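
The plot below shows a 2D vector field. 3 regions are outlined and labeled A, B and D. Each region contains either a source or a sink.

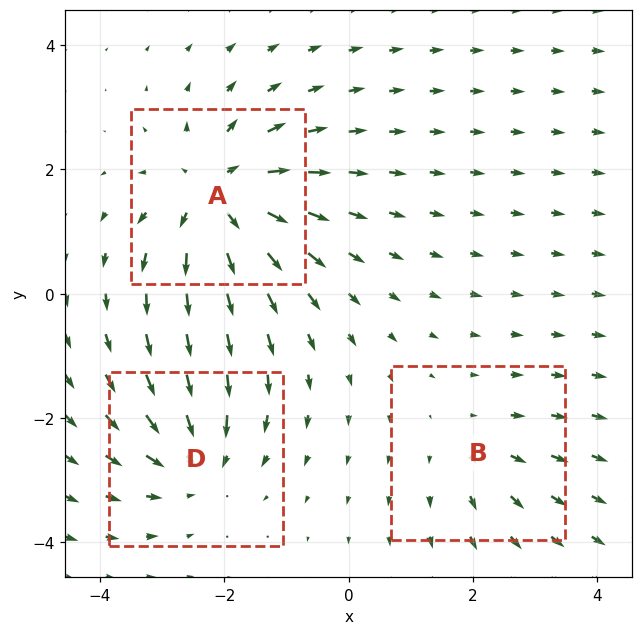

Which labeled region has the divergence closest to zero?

Divergence at each region's feature centre — A: about +5, B: about +2, D: about -3. Region B is closest to zero.

B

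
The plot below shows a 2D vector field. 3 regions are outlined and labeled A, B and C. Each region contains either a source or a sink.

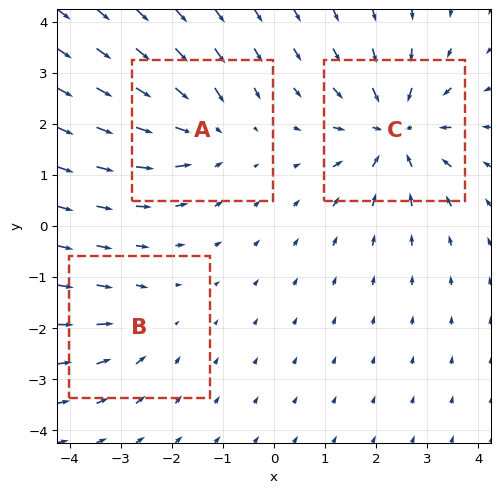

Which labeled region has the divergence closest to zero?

Divergence at each region's feature centre — A: about -3, B: about -2, C: about -5. Region B is closest to zero.

B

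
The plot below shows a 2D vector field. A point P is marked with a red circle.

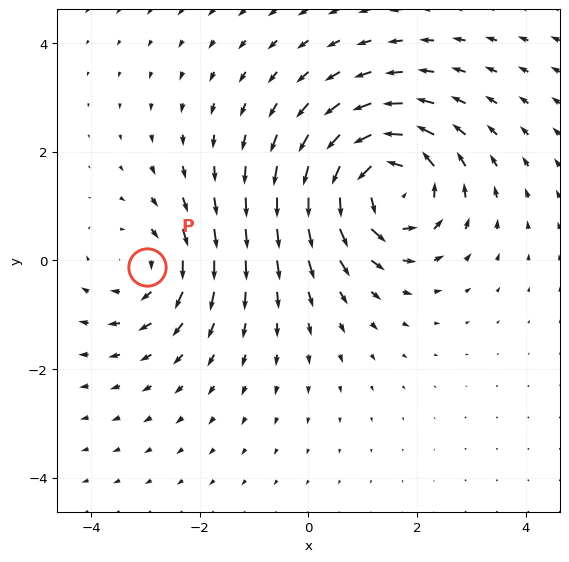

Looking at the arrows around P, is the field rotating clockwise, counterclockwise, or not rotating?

Near P at (-3.0, -0.1) the arrows circulate clockwise. The curl (z-component) there is about -3; negative curl means clockwise rotation.

clockwise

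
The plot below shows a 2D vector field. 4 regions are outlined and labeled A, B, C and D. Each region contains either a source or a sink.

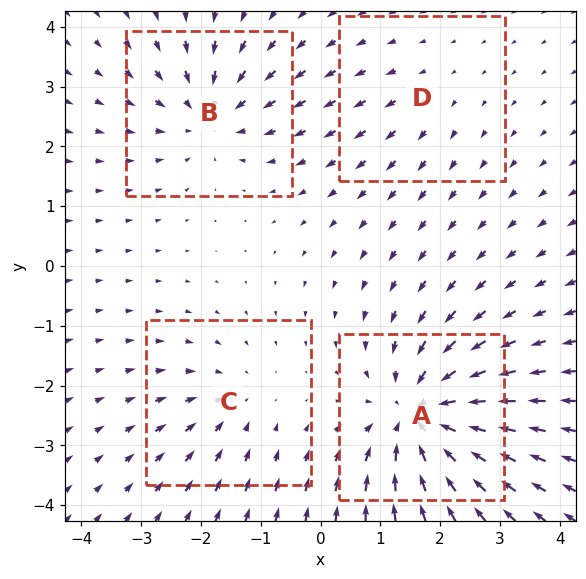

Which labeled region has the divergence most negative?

Divergence at each region's feature centre — A: about -7, B: about -5, C: about -3, D: about +2. Region A is most negative.

A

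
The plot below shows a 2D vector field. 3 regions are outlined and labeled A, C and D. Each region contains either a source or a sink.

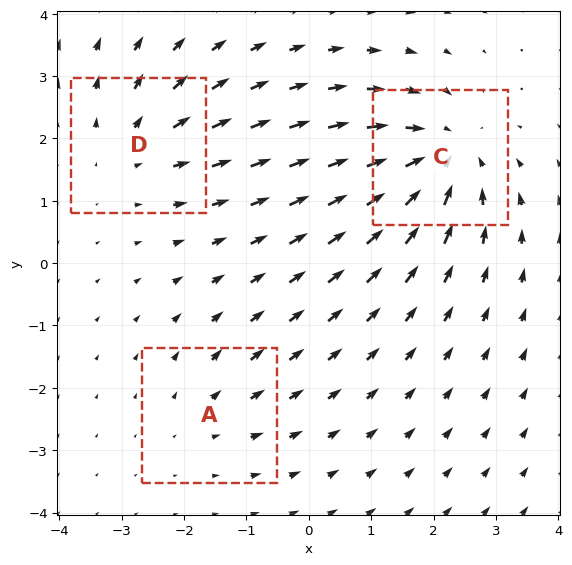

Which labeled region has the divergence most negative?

C

Divergence at each region's feature centre — A: about +2, C: about -5, D: about +3. Region C is most negative.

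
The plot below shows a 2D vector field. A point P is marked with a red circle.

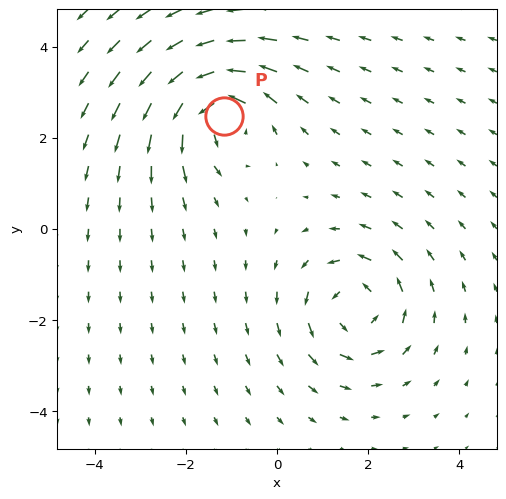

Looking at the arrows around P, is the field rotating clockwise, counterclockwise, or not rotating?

counterclockwise

Near P at (-1.2, 2.5) the arrows circulate counterclockwise. The curl (z-component) there is about +6; positive curl means counterclockwise rotation.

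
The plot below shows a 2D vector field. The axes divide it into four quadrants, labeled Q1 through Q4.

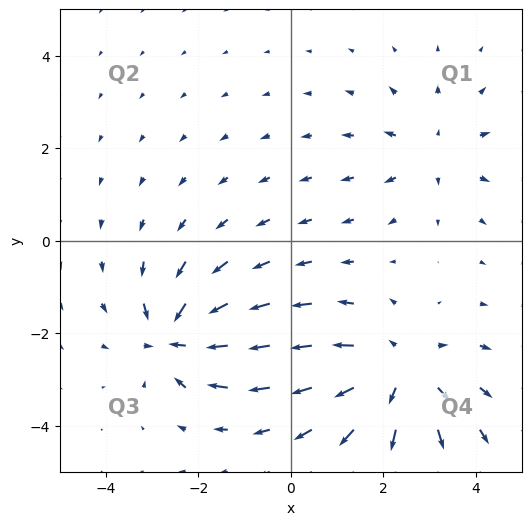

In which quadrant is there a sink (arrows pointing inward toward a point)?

Q3

The sink sits at approximately (-2.5, -2.1), which lies in quadrant Q3. The divergence there is about -5, negative as expected for a sink.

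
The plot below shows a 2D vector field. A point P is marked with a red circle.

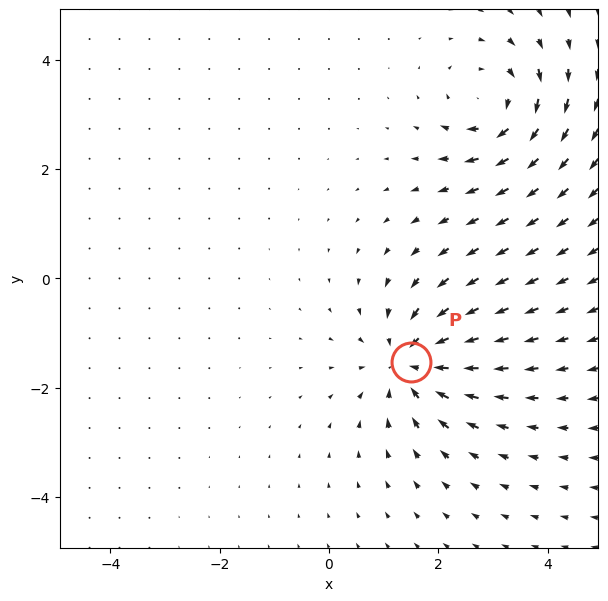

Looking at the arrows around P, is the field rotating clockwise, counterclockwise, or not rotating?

Near P at (1.5, -1.5) the arrows show no circulation. The curl there is ≈0.

not rotating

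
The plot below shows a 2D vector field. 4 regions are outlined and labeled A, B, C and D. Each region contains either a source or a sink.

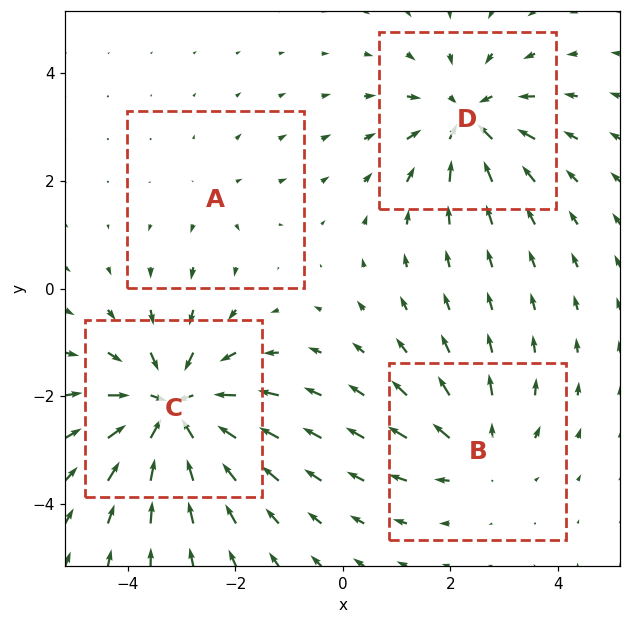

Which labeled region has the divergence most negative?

C

Divergence at each region's feature centre — A: about +2, B: about +3, C: about -7, D: about -5. Region C is most negative.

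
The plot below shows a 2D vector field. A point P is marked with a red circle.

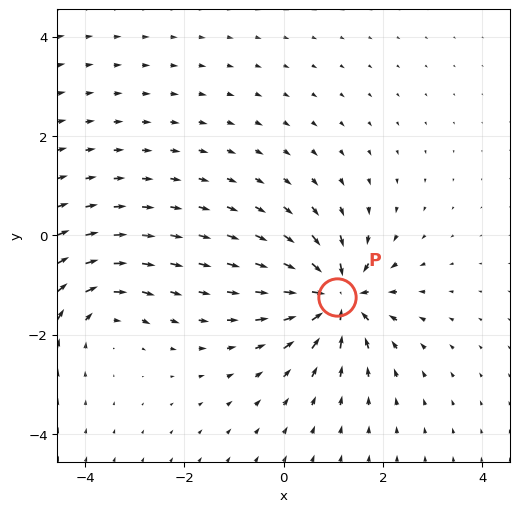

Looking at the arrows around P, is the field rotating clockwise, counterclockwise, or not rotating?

not rotating

Near P at (1.1, -1.2) the arrows show no circulation. The curl there is ≈0.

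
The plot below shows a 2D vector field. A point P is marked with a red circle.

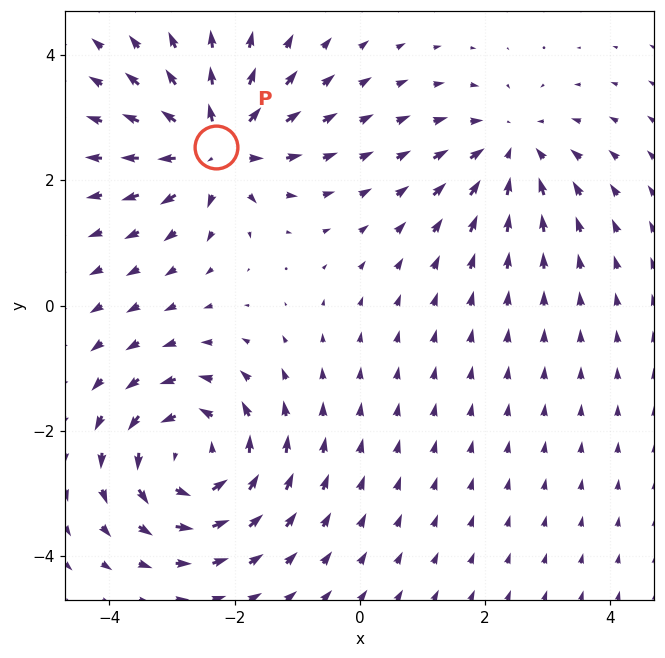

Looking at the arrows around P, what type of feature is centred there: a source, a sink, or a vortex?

source

At P (-2.3, 2.5) the arrows spread outward. Divergence about +5, curl ≈0 — positive divergence with near-zero curl is a source.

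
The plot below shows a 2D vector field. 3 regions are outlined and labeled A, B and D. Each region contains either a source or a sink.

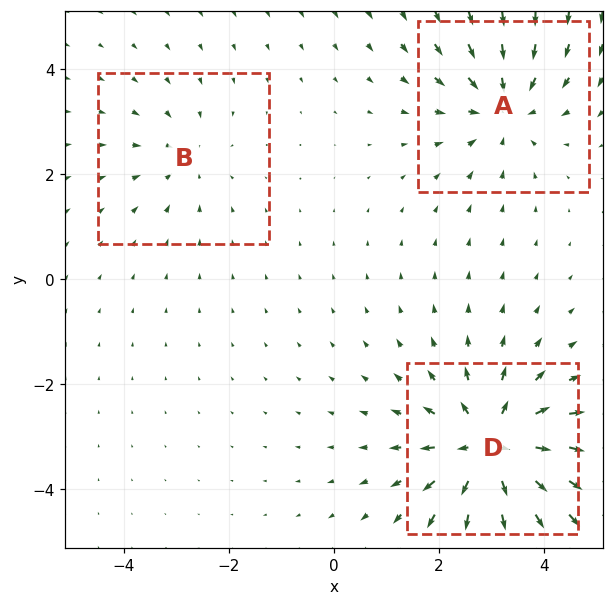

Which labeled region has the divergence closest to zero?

B

Divergence at each region's feature centre — A: about -3, B: about -2, D: about +5. Region B is closest to zero.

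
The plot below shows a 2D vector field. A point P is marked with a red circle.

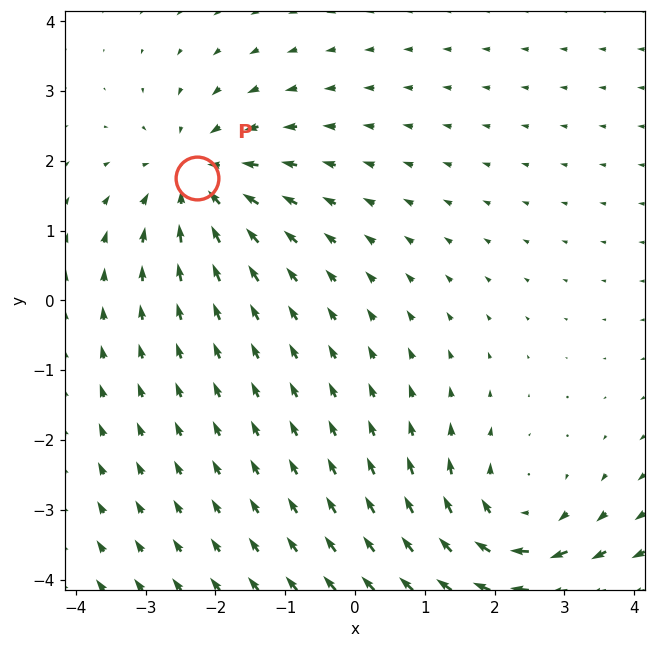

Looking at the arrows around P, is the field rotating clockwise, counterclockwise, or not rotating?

Near P at (-2.3, 1.8) the arrows show no circulation. The curl there is ≈0.

not rotating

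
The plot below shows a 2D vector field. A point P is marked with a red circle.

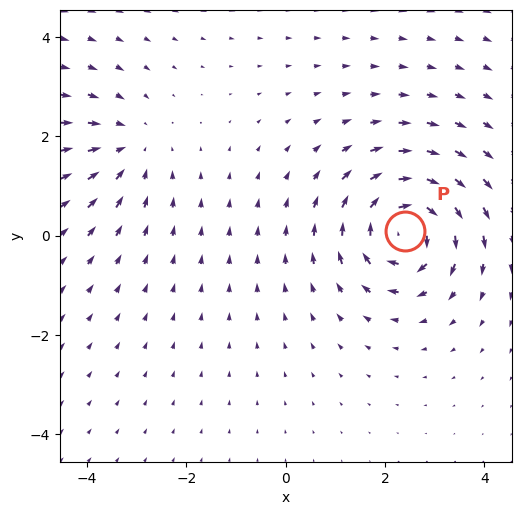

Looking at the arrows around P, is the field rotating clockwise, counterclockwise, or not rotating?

clockwise

Near P at (2.4, 0.1) the arrows circulate clockwise. The curl (z-component) there is about -6; negative curl means clockwise rotation.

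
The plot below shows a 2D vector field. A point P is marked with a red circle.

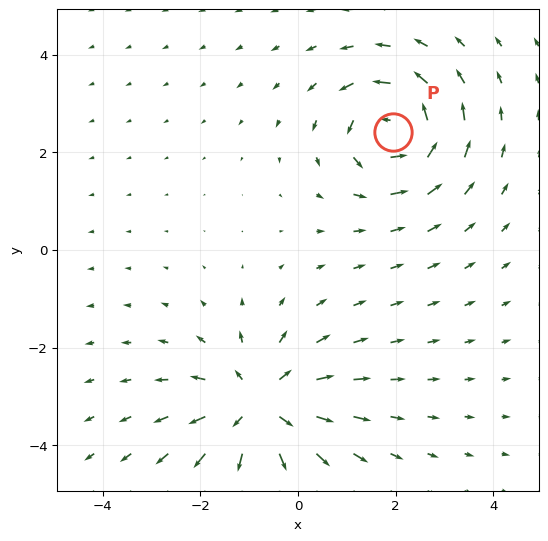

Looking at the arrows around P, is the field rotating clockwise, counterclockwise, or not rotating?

counterclockwise

Near P at (1.9, 2.4) the arrows circulate counterclockwise. The curl (z-component) there is about +6; positive curl means counterclockwise rotation.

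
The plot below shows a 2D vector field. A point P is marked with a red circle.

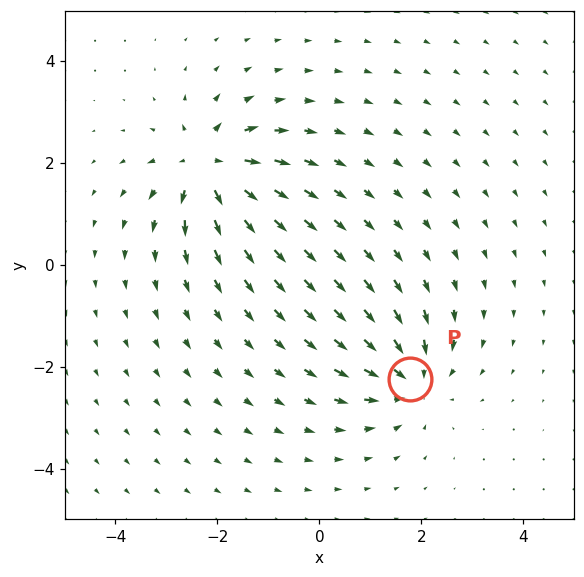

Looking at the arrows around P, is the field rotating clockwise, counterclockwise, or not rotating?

Near P at (1.8, -2.2) the arrows show no circulation. The curl there is ≈0.

not rotating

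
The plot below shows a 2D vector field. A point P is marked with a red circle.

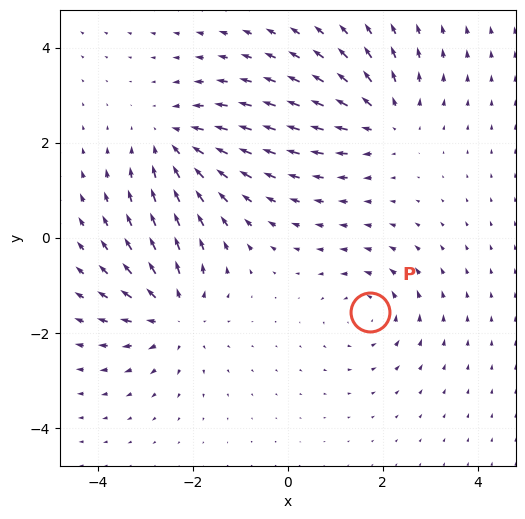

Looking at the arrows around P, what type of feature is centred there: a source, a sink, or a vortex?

vortex

At P (1.7, -1.6) the arrows circulate counterclockwise. Divergence ≈0, curl about +3 — near-zero divergence with nonzero curl is a vortex.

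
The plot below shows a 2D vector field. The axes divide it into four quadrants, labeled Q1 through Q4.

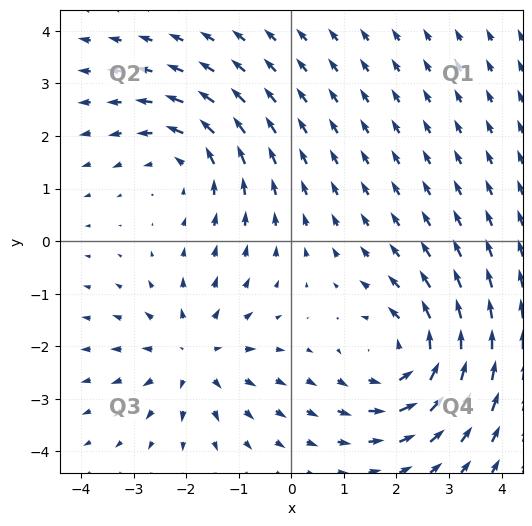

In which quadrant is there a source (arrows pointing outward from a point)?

Q3

The source sits at approximately (-1.9, -2.2), which lies in quadrant Q3. The divergence there is about +3, positive as expected for a source.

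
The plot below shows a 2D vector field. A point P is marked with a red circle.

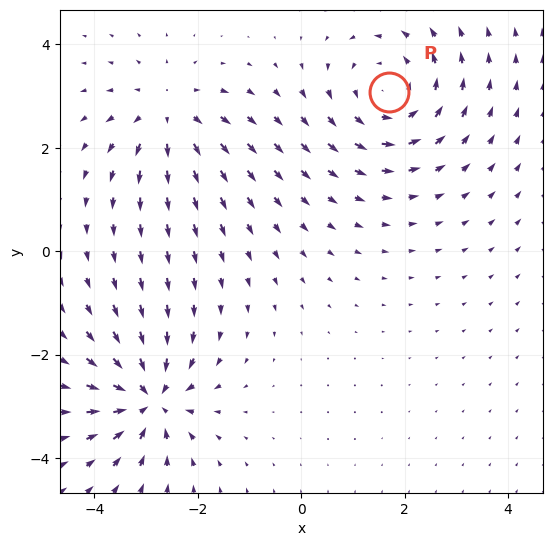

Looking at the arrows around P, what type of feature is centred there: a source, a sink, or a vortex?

At P (1.7, 3.1) the arrows circulate counterclockwise. Divergence ≈0, curl about +3 — near-zero divergence with nonzero curl is a vortex.

vortex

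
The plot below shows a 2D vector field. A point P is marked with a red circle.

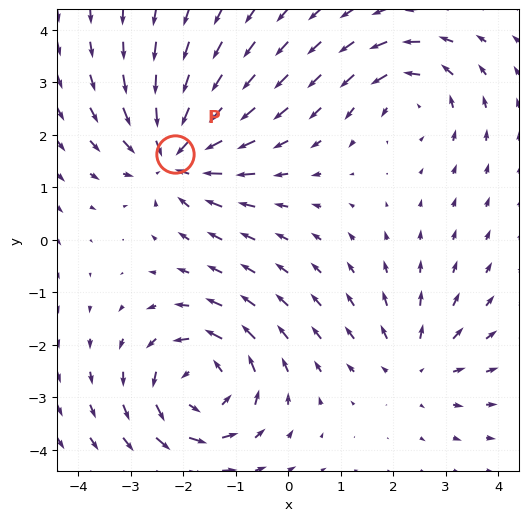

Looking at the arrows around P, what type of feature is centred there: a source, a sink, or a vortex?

sink

At P (-2.2, 1.6) the arrows converge inward. Divergence about -5, curl ≈0 — negative divergence with near-zero curl is a sink.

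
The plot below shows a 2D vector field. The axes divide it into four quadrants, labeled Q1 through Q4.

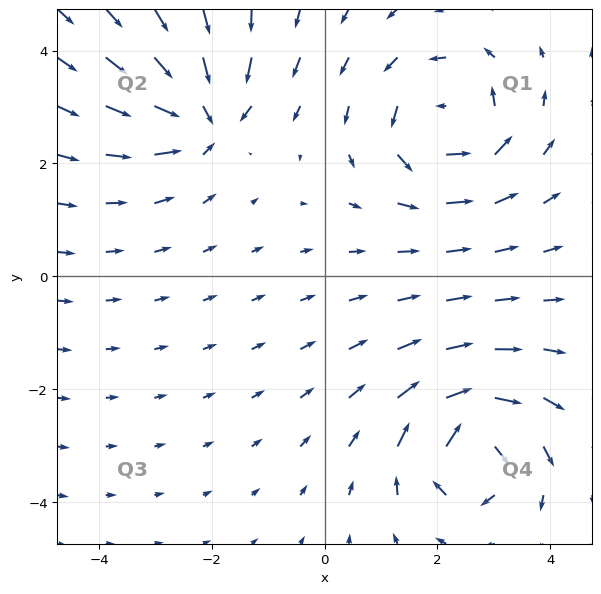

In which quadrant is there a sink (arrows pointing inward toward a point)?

The sink sits at approximately (-2.2, 2.9), which lies in quadrant Q2. The divergence there is about -6, negative as expected for a sink.

Q2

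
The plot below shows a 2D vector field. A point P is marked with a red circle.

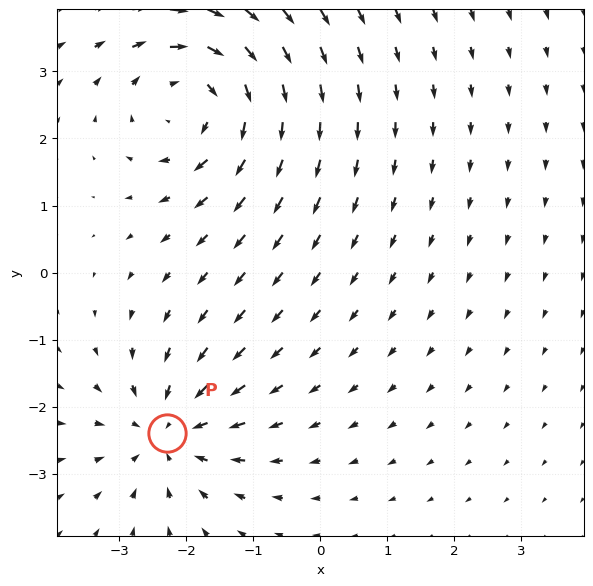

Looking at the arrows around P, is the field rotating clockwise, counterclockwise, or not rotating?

Near P at (-2.3, -2.4) the arrows show no circulation. The curl there is ≈0.

not rotating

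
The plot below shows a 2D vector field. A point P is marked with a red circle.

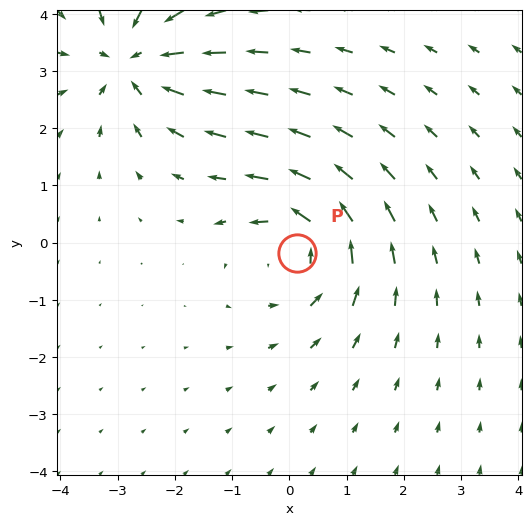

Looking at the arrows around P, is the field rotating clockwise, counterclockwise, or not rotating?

counterclockwise

Near P at (0.1, -0.2) the arrows circulate counterclockwise. The curl (z-component) there is about +5; positive curl means counterclockwise rotation.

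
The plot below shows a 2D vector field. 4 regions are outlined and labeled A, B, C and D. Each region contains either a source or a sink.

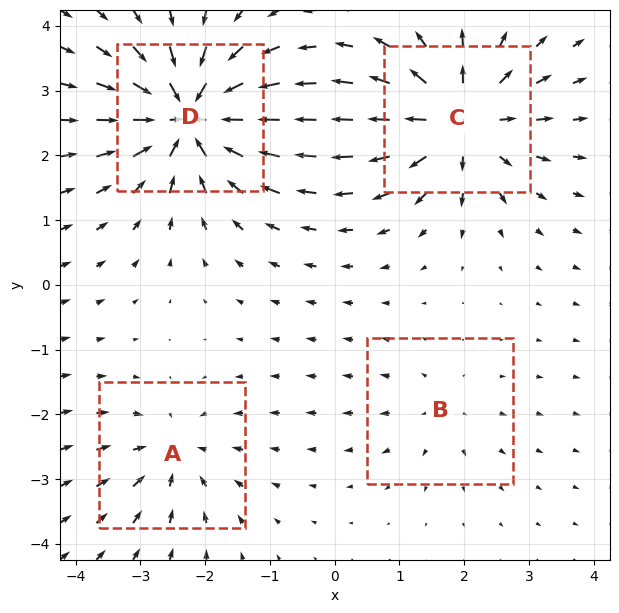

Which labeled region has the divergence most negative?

Divergence at each region's feature centre — A: about -4, B: about +2, C: about +7, D: about -8. Region D is most negative.

D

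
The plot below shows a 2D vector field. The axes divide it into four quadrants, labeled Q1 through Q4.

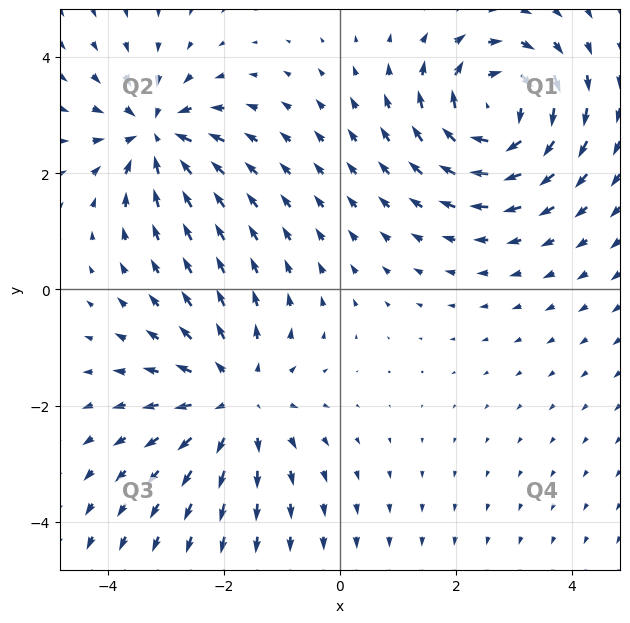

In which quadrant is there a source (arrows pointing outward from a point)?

The source sits at approximately (-1.8, -1.9), which lies in quadrant Q3. The divergence there is about +3, positive as expected for a source.

Q3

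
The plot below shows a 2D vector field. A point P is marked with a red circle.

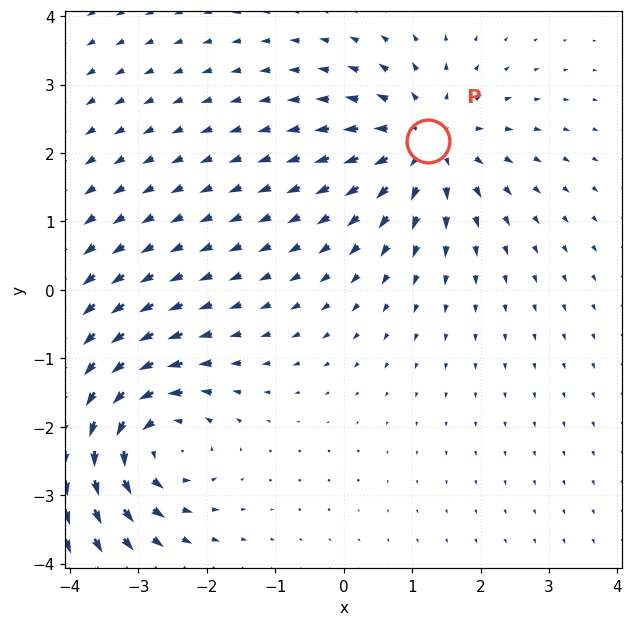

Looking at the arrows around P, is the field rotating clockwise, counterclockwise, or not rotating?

Near P at (1.2, 2.2) the arrows show no circulation. The curl there is ≈0.

not rotating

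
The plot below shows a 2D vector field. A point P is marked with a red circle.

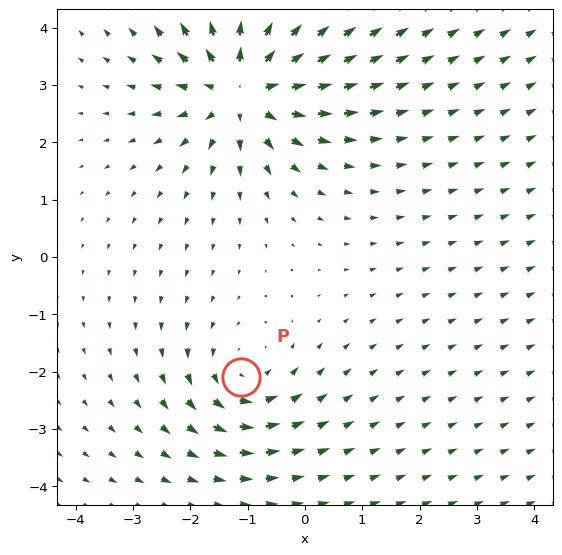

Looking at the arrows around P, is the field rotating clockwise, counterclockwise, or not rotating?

counterclockwise

Near P at (-1.1, -2.1) the arrows circulate counterclockwise. The curl (z-component) there is about +3; positive curl means counterclockwise rotation.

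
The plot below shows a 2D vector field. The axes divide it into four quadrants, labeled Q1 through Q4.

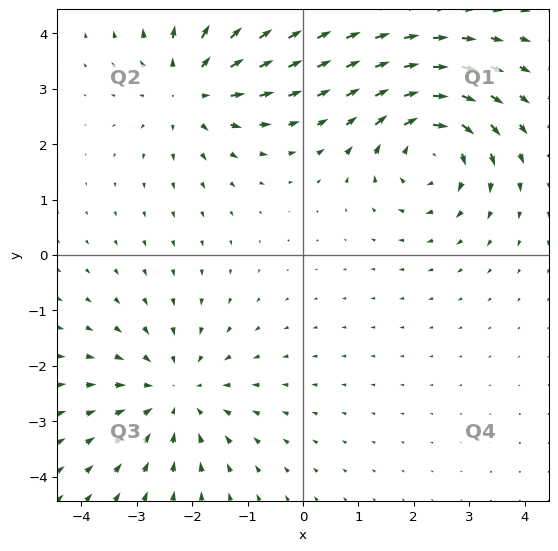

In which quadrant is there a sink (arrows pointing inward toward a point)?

Q3

The sink sits at approximately (-2.3, -2.5), which lies in quadrant Q3. The divergence there is about -3, negative as expected for a sink.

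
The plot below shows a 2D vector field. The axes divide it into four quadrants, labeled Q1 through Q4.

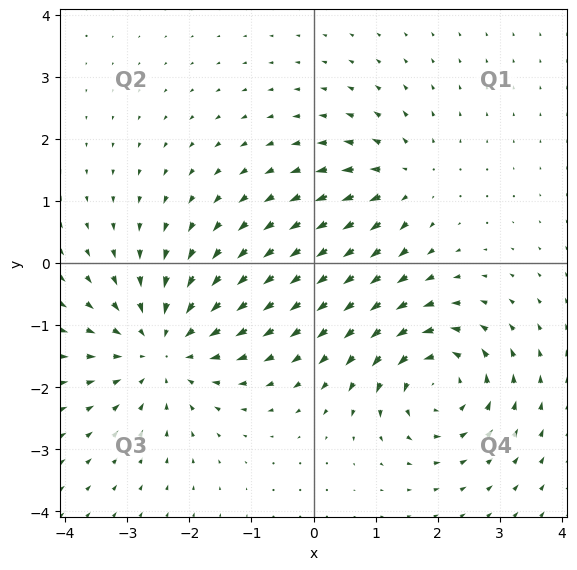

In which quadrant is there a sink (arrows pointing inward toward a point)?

The sink sits at approximately (-2.4, -1.4), which lies in quadrant Q3. The divergence there is about -4, negative as expected for a sink.

Q3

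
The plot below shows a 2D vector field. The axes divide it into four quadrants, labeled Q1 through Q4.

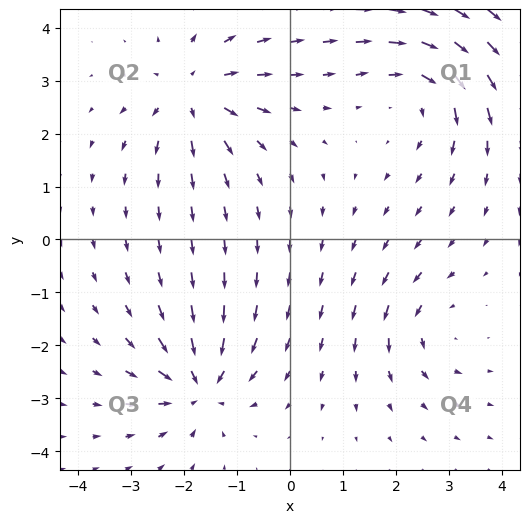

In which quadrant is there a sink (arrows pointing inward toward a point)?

The sink sits at approximately (-1.7, -2.8), which lies in quadrant Q3. The divergence there is about -5, negative as expected for a sink.

Q3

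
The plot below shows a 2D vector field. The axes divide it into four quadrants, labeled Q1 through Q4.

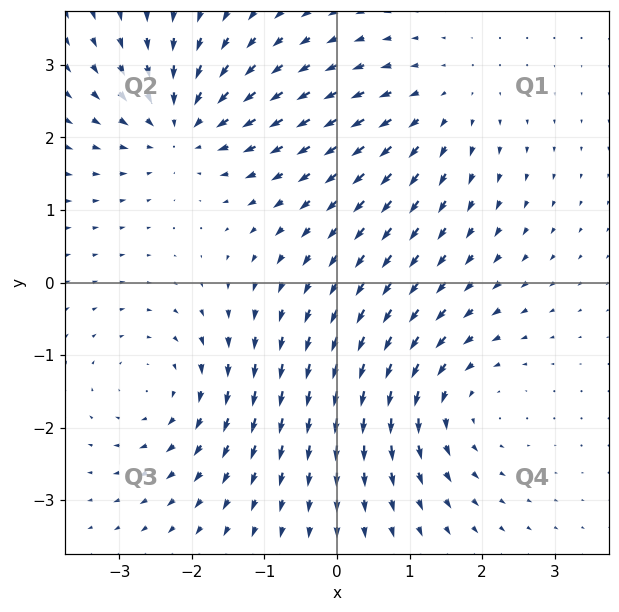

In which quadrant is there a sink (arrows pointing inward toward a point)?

The sink sits at approximately (-2.1, 2.2), which lies in quadrant Q2. The divergence there is about -5, negative as expected for a sink.

Q2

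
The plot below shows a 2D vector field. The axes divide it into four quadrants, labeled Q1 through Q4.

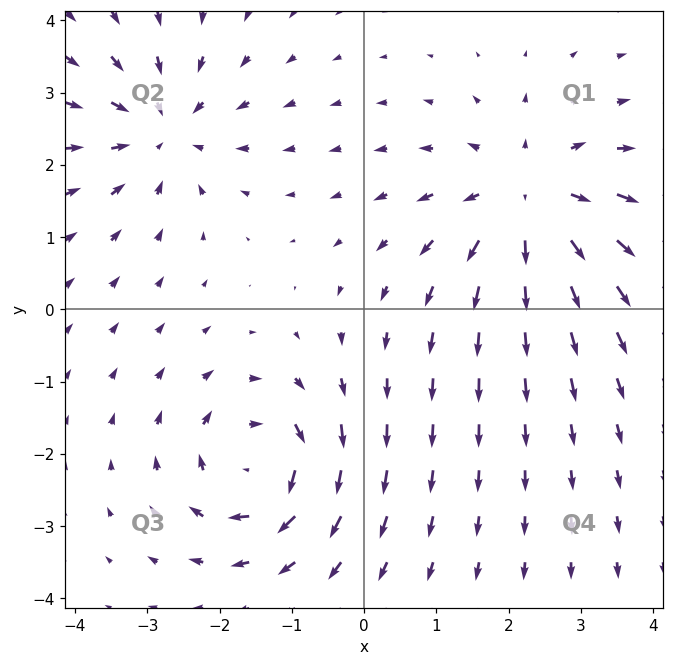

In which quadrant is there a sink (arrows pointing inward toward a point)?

Q2

The sink sits at approximately (-2.8, 2.5), which lies in quadrant Q2. The divergence there is about -4, negative as expected for a sink.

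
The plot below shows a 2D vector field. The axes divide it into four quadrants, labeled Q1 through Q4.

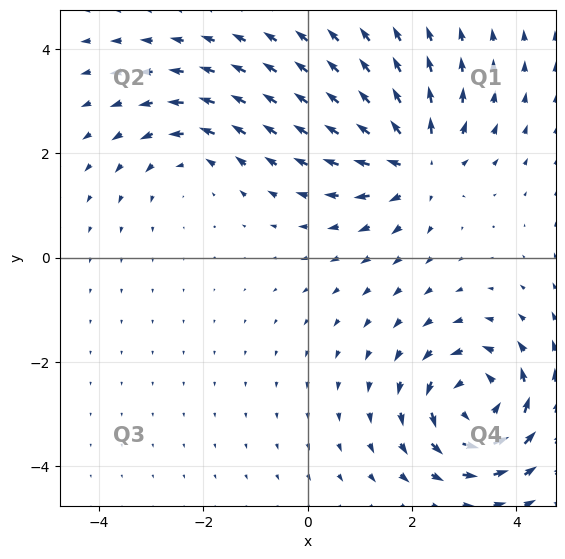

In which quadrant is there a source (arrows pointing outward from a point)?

The source sits at approximately (2.1, 1.8), which lies in quadrant Q1. The divergence there is about +4, positive as expected for a source.

Q1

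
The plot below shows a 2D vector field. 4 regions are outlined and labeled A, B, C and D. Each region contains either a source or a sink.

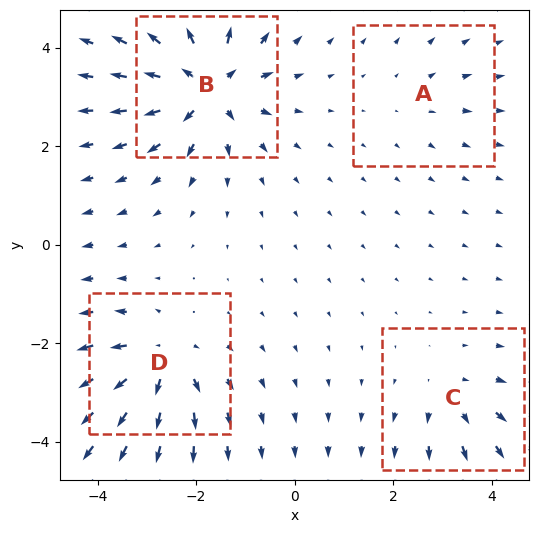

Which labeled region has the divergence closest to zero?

Divergence at each region's feature centre — A: about +2, B: about +8, C: about +4, D: about +6. Region A is closest to zero.

A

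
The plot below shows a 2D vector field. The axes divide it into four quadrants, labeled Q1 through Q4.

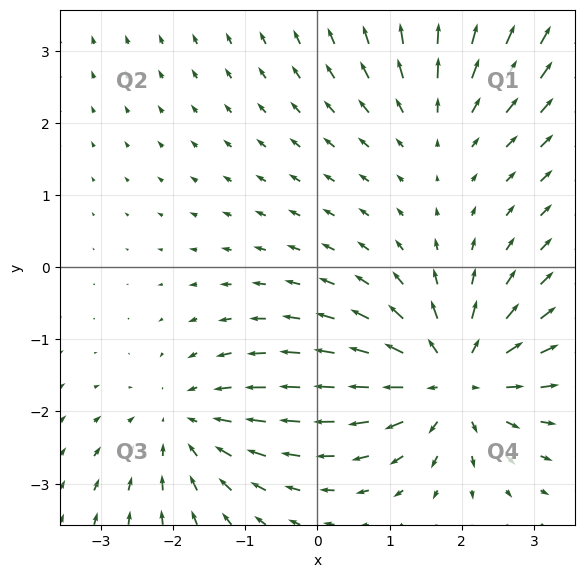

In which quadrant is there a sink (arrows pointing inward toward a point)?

Q3

The sink sits at approximately (-1.8, -2.2), which lies in quadrant Q3. The divergence there is about -3, negative as expected for a sink.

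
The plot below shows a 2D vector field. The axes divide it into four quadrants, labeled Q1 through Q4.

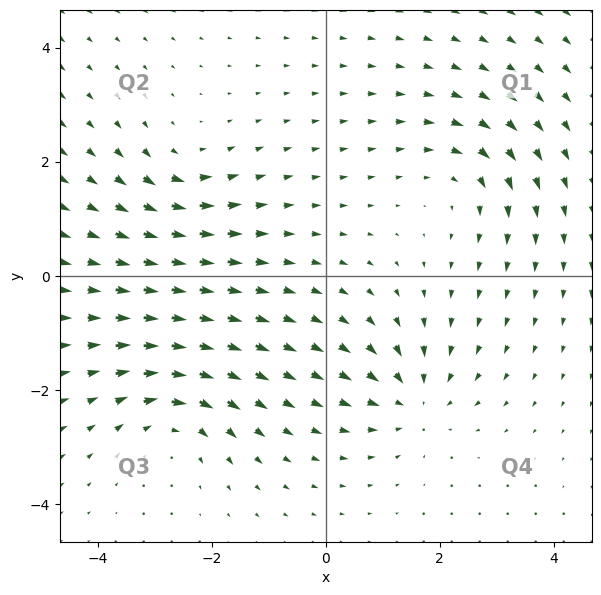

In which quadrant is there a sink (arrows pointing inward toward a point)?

Q4

The sink sits at approximately (1.5, -2.2), which lies in quadrant Q4. The divergence there is about -4, negative as expected for a sink.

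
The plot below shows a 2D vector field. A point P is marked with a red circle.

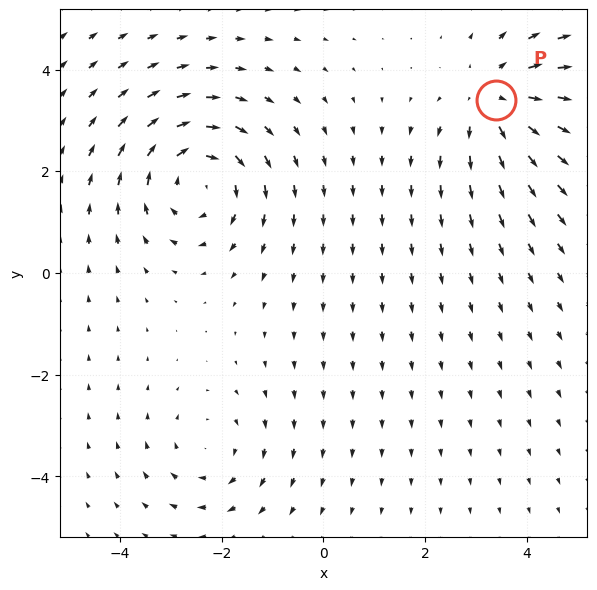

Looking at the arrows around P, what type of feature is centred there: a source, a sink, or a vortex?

At P (3.4, 3.4) the arrows spread outward. Divergence about +4, curl ≈0 — positive divergence with near-zero curl is a source.

source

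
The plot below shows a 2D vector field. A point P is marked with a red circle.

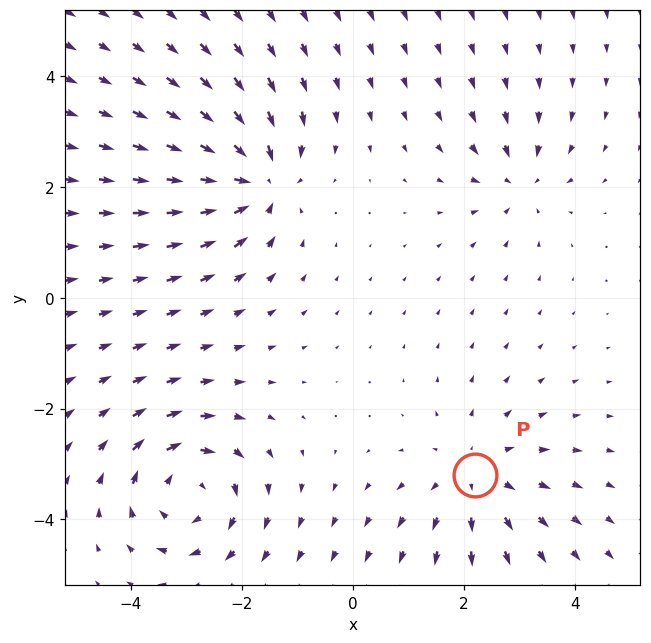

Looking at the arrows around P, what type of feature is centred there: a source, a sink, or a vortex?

source

At P (2.2, -3.2) the arrows spread outward. Divergence about +3, curl ≈0 — positive divergence with near-zero curl is a source.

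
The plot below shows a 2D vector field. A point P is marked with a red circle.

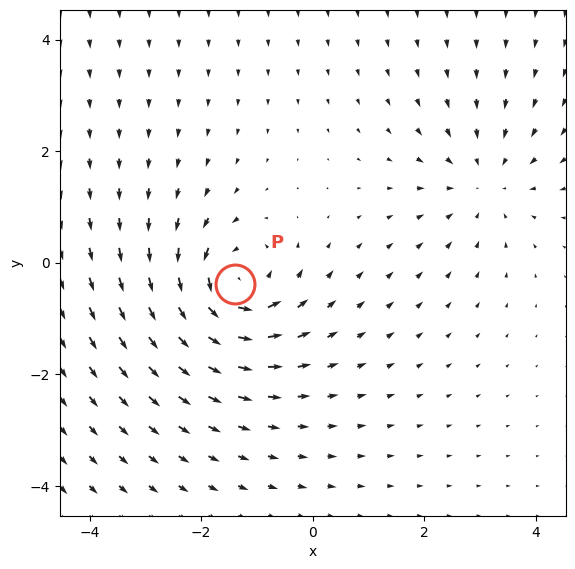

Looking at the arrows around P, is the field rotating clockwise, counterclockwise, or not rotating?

Near P at (-1.4, -0.4) the arrows circulate counterclockwise. The curl (z-component) there is about +5; positive curl means counterclockwise rotation.

counterclockwise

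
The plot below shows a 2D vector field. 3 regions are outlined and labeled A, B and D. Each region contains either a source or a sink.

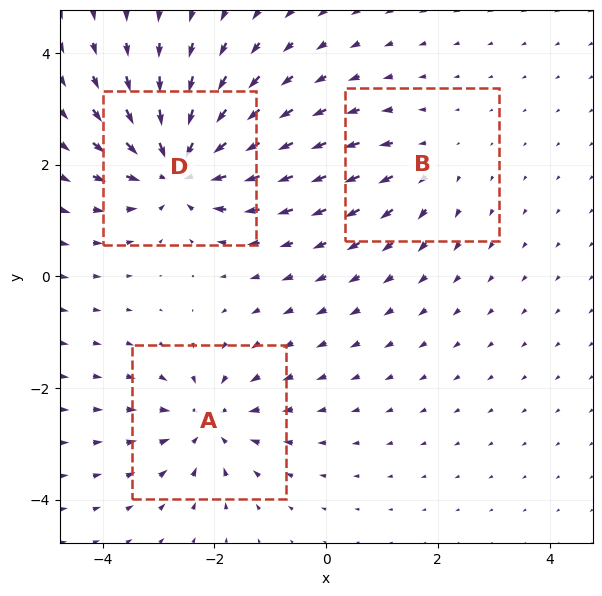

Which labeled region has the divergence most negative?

D

Divergence at each region's feature centre — A: about -3, B: about +2, D: about -5. Region D is most negative.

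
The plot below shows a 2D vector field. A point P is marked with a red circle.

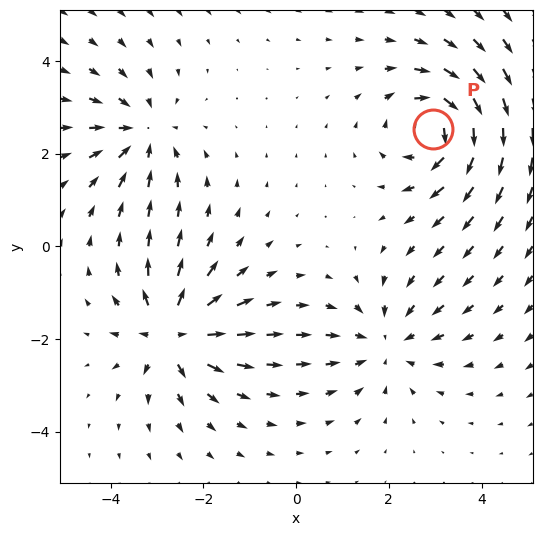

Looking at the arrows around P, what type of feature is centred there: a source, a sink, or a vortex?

vortex

At P (2.9, 2.5) the arrows circulate clockwise. Divergence ≈0, curl about -5 — near-zero divergence with nonzero curl is a vortex.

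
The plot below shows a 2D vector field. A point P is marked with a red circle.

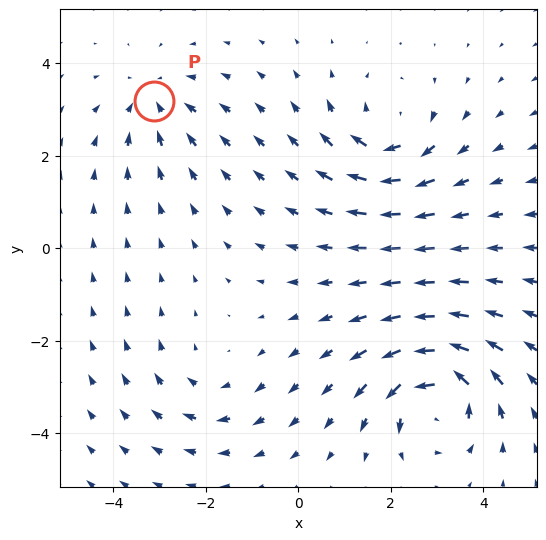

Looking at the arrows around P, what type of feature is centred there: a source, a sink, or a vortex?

sink

At P (-3.1, 3.2) the arrows converge inward. Divergence about -3, curl ≈0 — negative divergence with near-zero curl is a sink.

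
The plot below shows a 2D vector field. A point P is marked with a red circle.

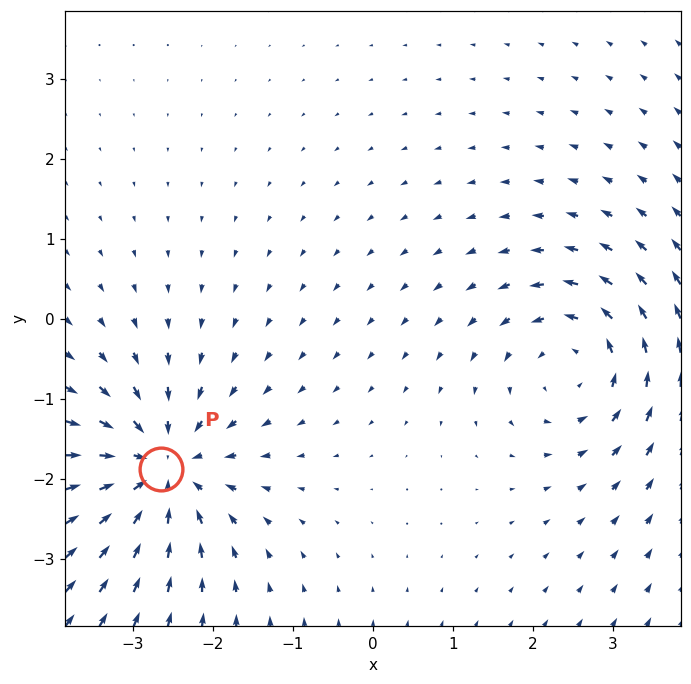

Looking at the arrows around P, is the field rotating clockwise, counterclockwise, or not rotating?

not rotating

Near P at (-2.7, -1.9) the arrows show no circulation. The curl there is ≈0.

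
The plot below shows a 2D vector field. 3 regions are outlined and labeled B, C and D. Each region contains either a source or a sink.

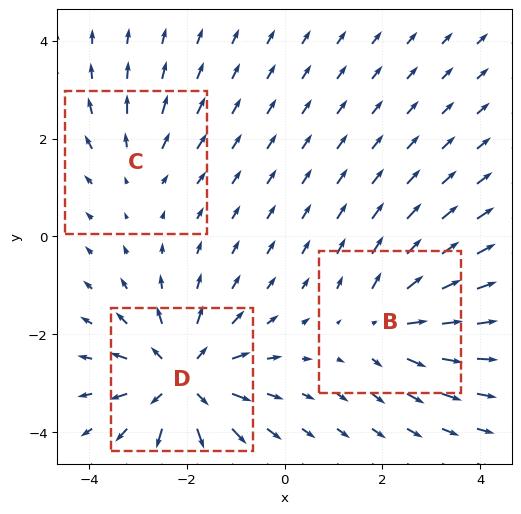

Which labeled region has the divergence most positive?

D

Divergence at each region's feature centre — B: about +3, C: about +2, D: about +5. Region D is most positive.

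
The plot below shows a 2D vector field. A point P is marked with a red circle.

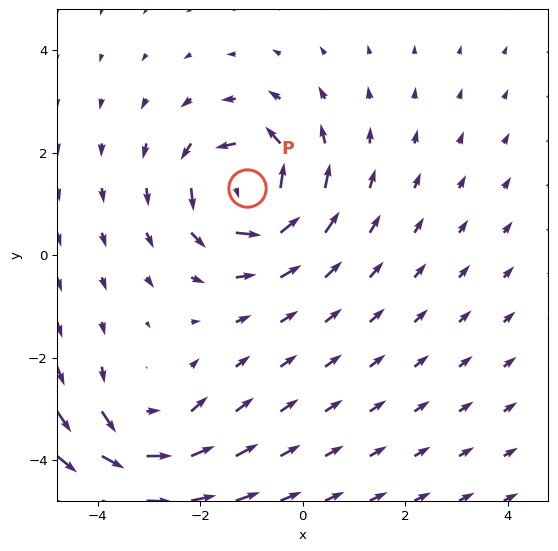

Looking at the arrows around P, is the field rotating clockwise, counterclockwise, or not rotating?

Near P at (-1.1, 1.3) the arrows circulate counterclockwise. The curl (z-component) there is about +7; positive curl means counterclockwise rotation.

counterclockwise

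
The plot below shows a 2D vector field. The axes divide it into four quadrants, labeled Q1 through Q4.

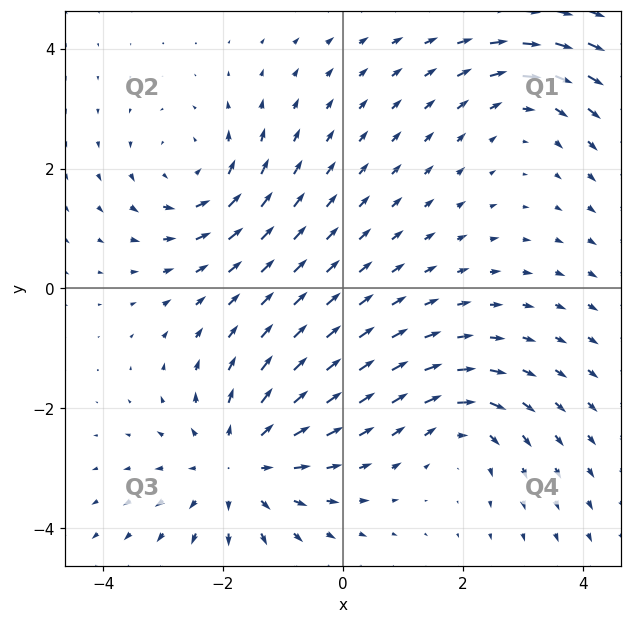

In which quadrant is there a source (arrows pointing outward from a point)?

Q3

The source sits at approximately (-1.7, -2.9), which lies in quadrant Q3. The divergence there is about +4, positive as expected for a source.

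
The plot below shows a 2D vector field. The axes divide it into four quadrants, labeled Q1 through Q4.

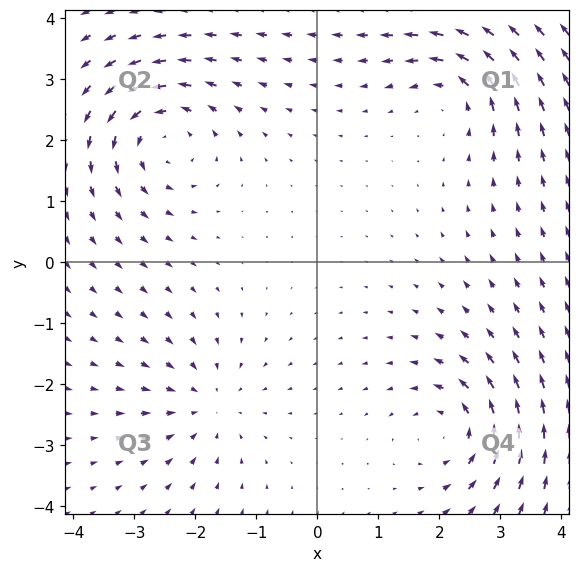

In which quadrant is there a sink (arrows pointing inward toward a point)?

Q3

The sink sits at approximately (-1.8, -2.3), which lies in quadrant Q3. The divergence there is about -4, negative as expected for a sink.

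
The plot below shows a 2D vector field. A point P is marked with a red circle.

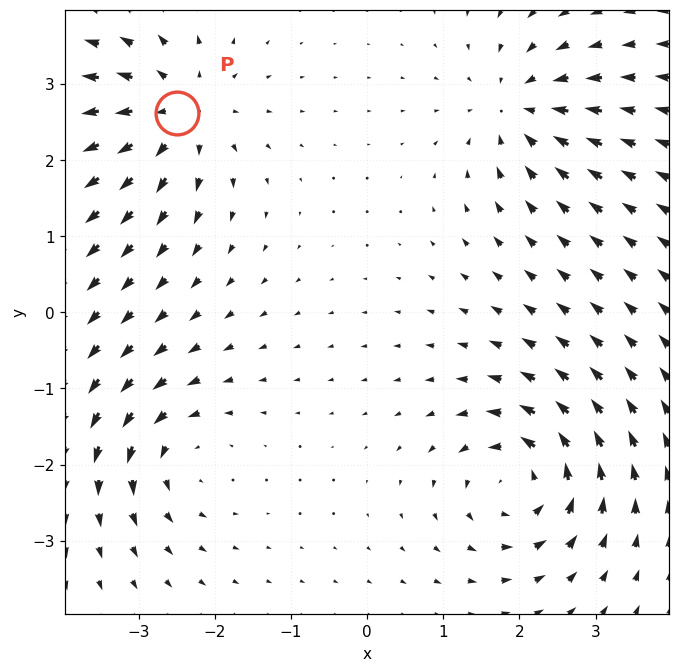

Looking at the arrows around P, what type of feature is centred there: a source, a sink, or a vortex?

At P (-2.5, 2.6) the arrows spread outward. Divergence about +6, curl ≈0 — positive divergence with near-zero curl is a source.

source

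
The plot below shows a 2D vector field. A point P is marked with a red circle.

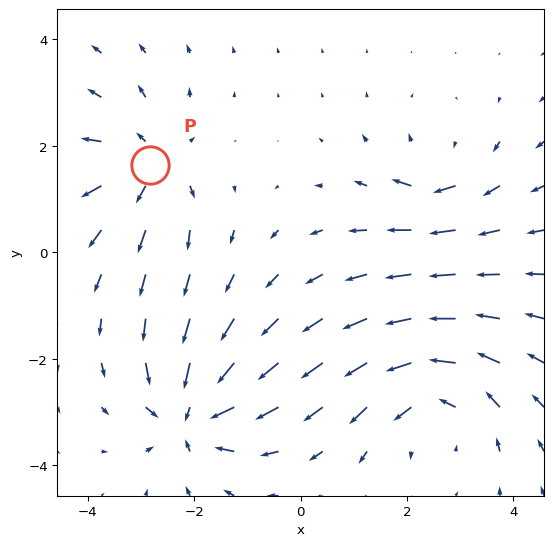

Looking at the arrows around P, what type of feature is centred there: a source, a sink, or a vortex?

source

At P (-2.8, 1.6) the arrows spread outward. Divergence about +4, curl ≈0 — positive divergence with near-zero curl is a source.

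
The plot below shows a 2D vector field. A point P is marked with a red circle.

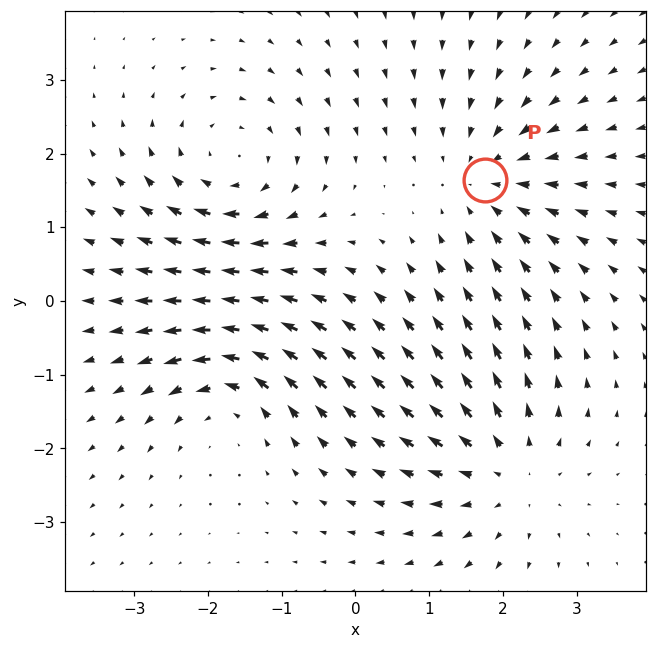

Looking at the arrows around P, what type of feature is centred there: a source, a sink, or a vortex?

At P (1.8, 1.6) the arrows converge inward. Divergence about -4, curl ≈0 — negative divergence with near-zero curl is a sink.

sink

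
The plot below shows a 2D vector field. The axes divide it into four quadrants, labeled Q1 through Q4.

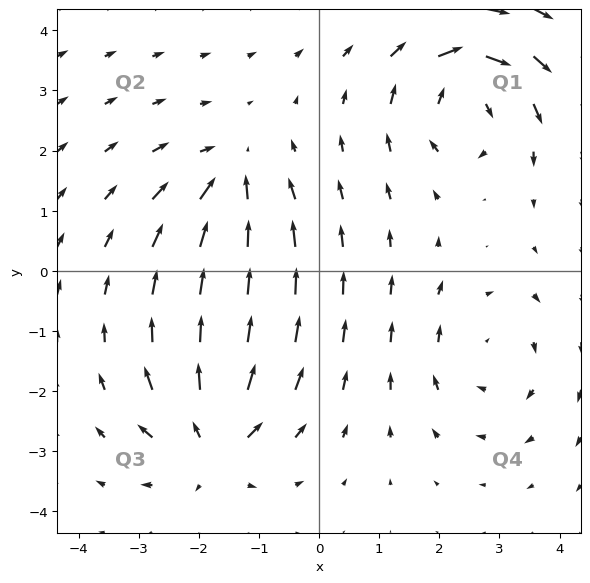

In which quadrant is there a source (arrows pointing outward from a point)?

The source sits at approximately (-1.8, -2.9), which lies in quadrant Q3. The divergence there is about +6, positive as expected for a source.

Q3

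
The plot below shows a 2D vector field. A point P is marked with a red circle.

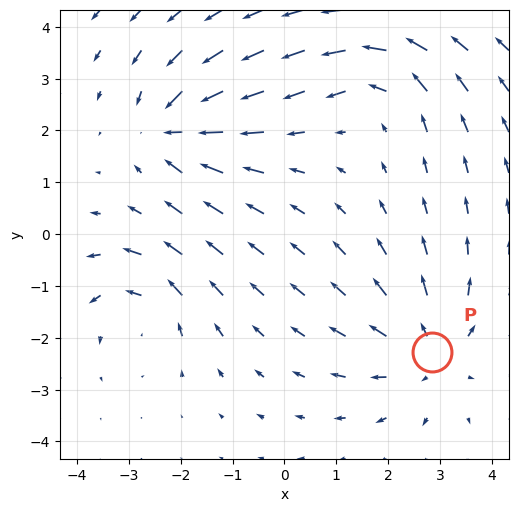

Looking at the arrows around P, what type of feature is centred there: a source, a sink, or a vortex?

source

At P (2.8, -2.3) the arrows spread outward. Divergence about +3, curl ≈0 — positive divergence with near-zero curl is a source.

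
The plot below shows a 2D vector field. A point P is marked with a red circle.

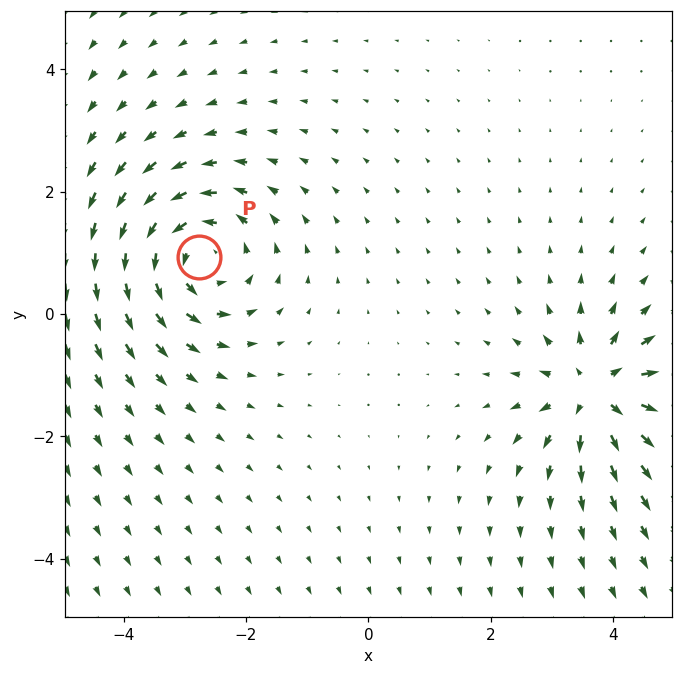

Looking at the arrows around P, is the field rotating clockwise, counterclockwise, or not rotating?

Near P at (-2.8, 0.9) the arrows circulate counterclockwise. The curl (z-component) there is about +4; positive curl means counterclockwise rotation.

counterclockwise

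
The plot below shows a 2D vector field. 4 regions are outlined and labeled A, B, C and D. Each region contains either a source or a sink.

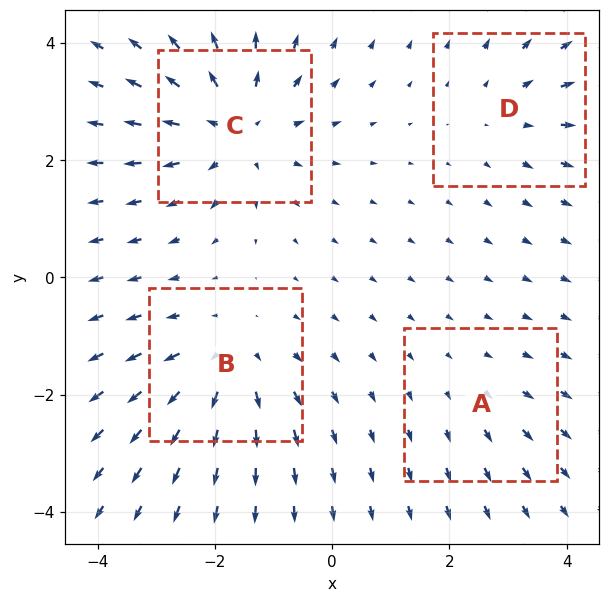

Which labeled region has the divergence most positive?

Divergence at each region's feature centre — A: about +2, B: about +4, C: about +6, D: about +3. Region C is most positive.

C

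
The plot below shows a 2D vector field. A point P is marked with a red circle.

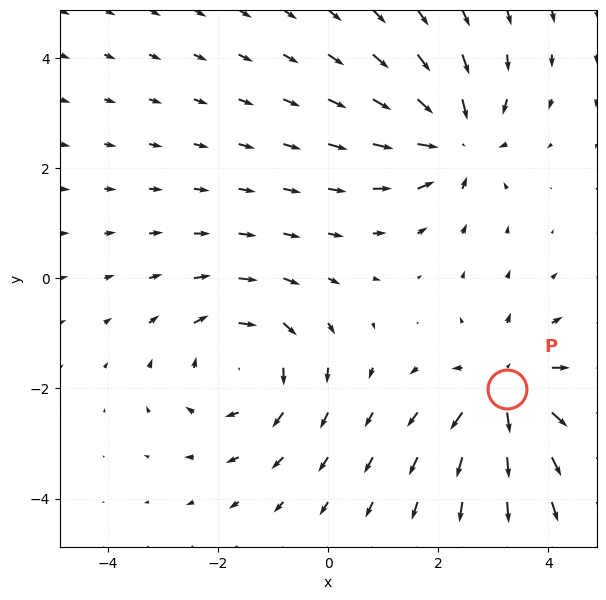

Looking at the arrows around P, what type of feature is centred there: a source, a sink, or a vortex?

At P (3.2, -2.0) the arrows spread outward. Divergence about +4, curl ≈0 — positive divergence with near-zero curl is a source.

source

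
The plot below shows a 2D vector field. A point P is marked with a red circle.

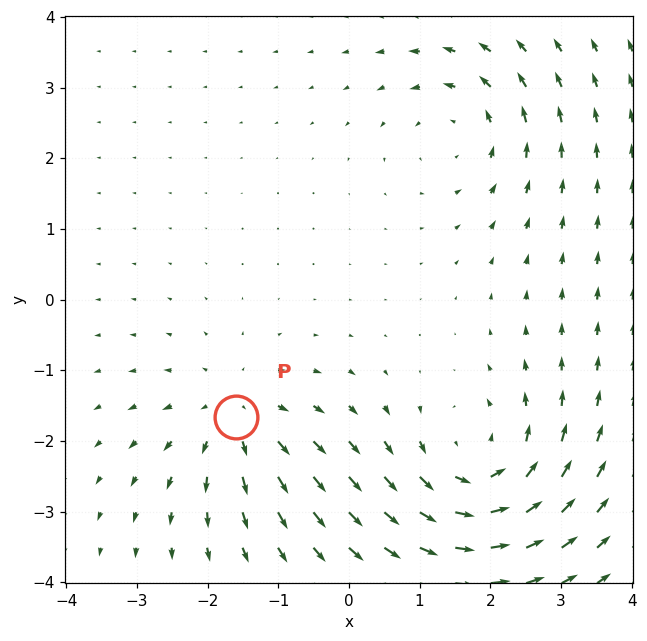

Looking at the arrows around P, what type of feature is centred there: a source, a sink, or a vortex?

source

At P (-1.6, -1.7) the arrows spread outward. Divergence about +4, curl ≈0 — positive divergence with near-zero curl is a source.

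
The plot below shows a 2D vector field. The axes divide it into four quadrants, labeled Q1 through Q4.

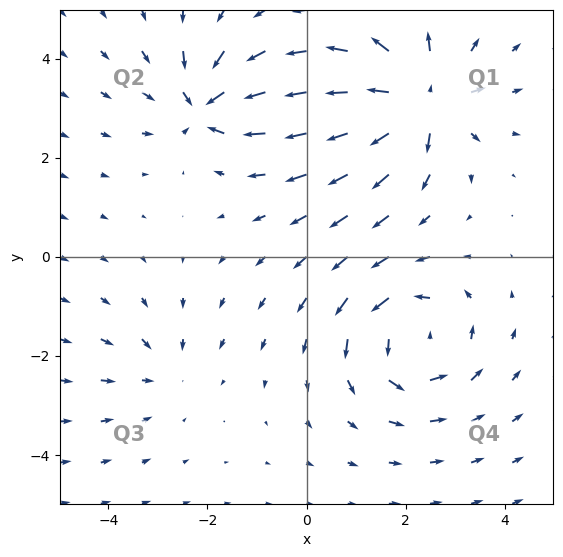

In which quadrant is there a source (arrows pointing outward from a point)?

The source sits at approximately (2.3, 3.1), which lies in quadrant Q1. The divergence there is about +7, positive as expected for a source.

Q1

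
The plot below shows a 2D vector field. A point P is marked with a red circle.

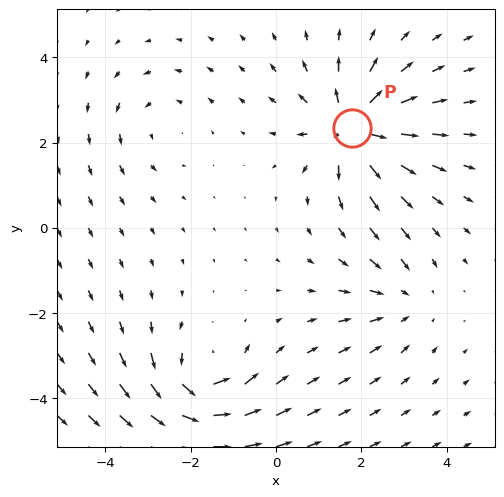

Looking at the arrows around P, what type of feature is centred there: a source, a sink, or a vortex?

At P (1.8, 2.3) the arrows spread outward. Divergence about +6, curl ≈0 — positive divergence with near-zero curl is a source.

source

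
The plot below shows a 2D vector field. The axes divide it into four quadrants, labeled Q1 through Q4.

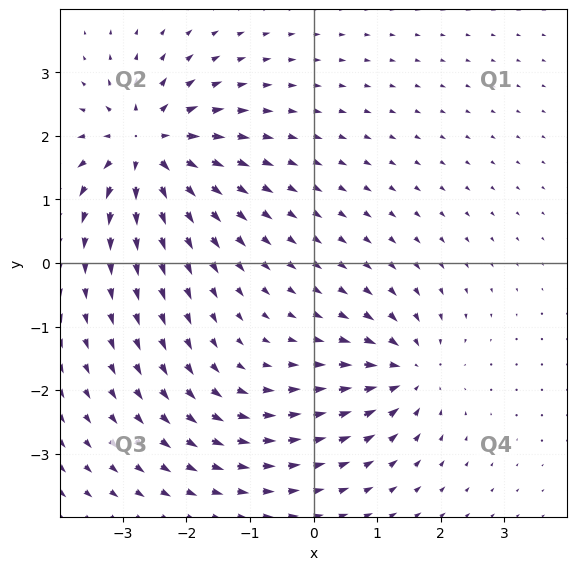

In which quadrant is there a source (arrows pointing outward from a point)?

The source sits at approximately (-2.6, 1.8), which lies in quadrant Q2. The divergence there is about +7, positive as expected for a source.

Q2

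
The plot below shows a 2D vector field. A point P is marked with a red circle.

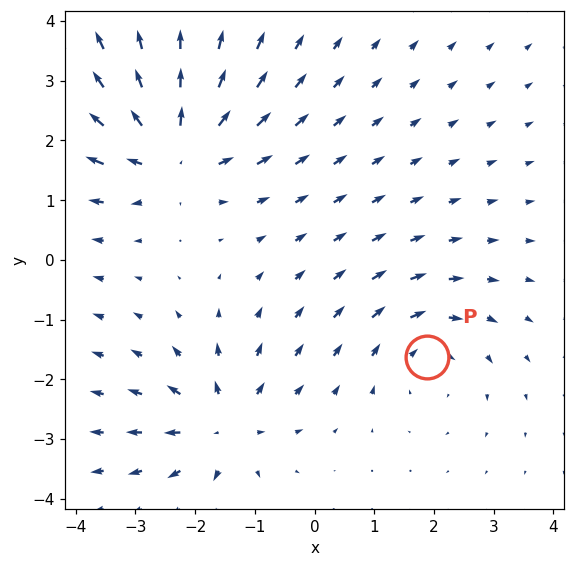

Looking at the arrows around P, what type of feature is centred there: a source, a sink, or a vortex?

At P (1.9, -1.6) the arrows circulate clockwise. Divergence ≈0, curl about -3 — near-zero divergence with nonzero curl is a vortex.

vortex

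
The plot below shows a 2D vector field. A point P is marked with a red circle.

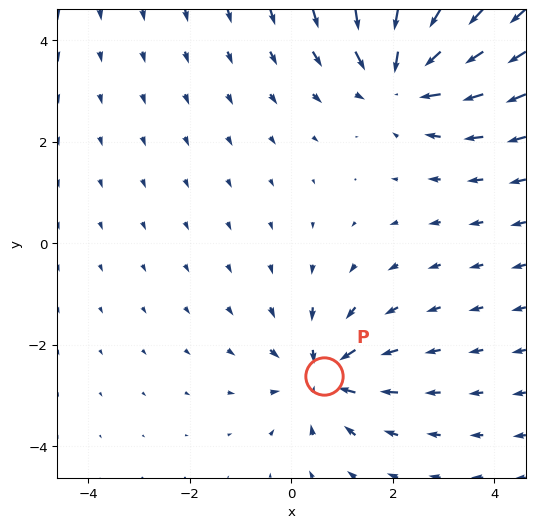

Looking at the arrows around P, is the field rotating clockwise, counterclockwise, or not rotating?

not rotating

Near P at (0.6, -2.6) the arrows show no circulation. The curl there is ≈0.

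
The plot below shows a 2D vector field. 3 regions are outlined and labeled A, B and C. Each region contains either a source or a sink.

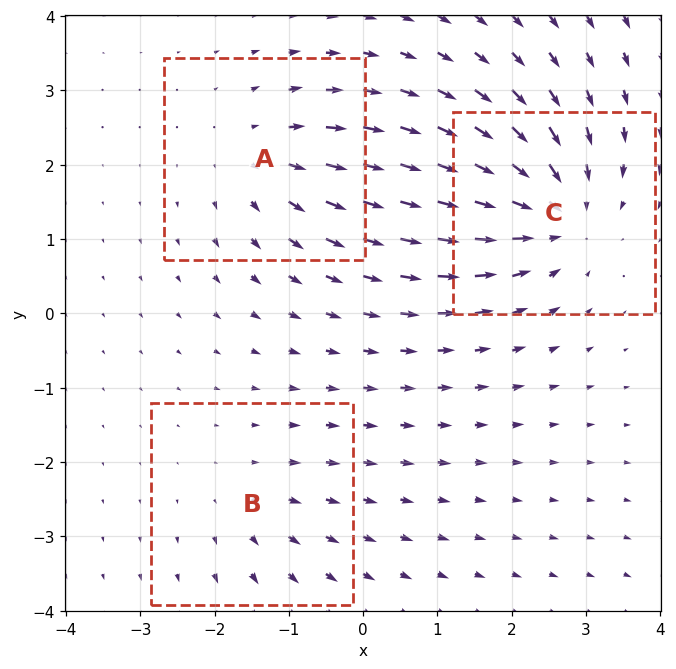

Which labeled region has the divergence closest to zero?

Divergence at each region's feature centre — A: about +3, B: about +2, C: about -5. Region B is closest to zero.

B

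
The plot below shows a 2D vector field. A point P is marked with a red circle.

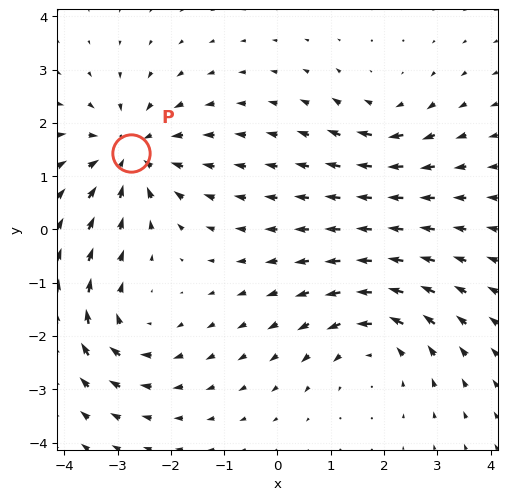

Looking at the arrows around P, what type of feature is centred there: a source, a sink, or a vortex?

At P (-2.8, 1.4) the arrows converge inward. Divergence about -5, curl ≈0 — negative divergence with near-zero curl is a sink.

sink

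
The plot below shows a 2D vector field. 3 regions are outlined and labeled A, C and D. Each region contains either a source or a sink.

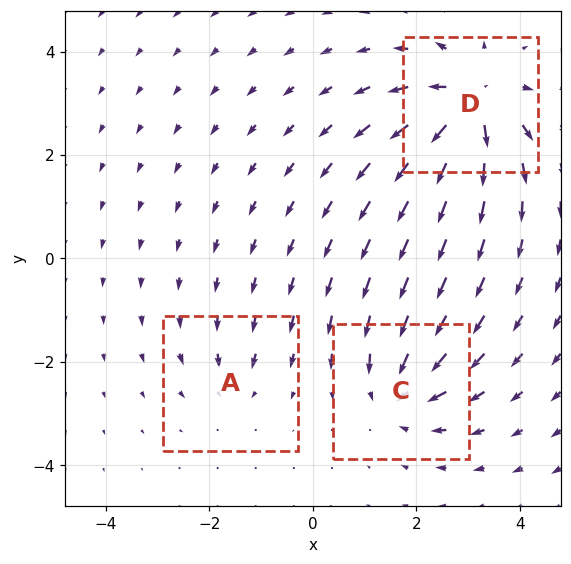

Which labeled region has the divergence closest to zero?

A

Divergence at each region's feature centre — A: about -2, C: about -4, D: about +6. Region A is closest to zero.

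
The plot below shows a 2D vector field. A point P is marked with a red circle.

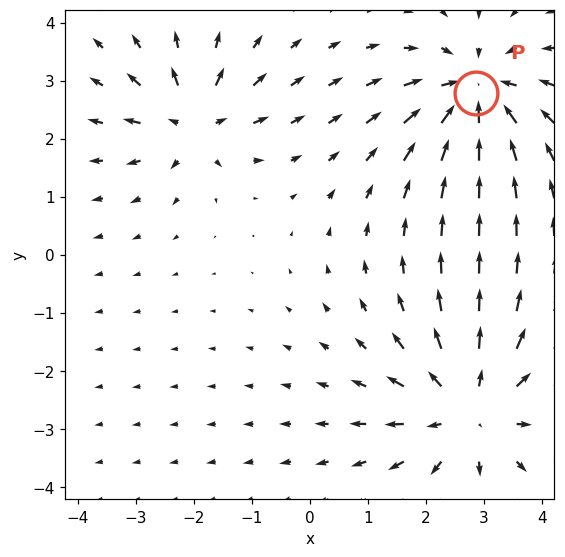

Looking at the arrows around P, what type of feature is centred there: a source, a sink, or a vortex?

At P (2.9, 2.8) the arrows converge inward. Divergence about -4, curl ≈0 — negative divergence with near-zero curl is a sink.

sink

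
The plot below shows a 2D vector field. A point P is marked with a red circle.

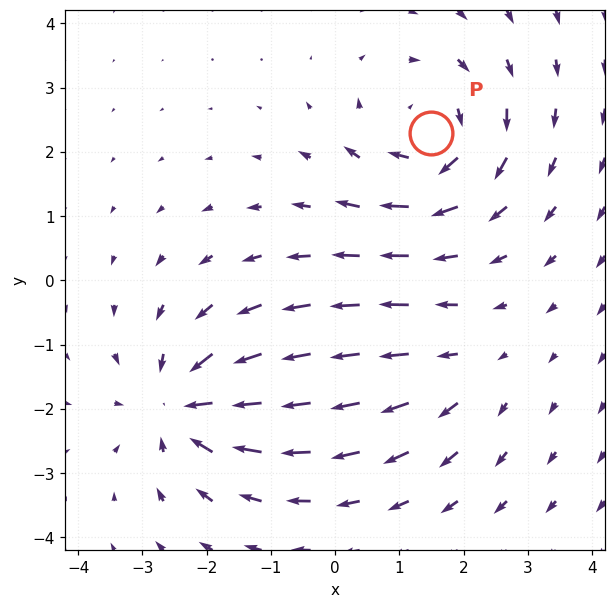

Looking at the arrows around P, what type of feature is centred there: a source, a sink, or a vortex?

vortex

At P (1.5, 2.3) the arrows circulate clockwise. Divergence ≈0, curl about -5 — near-zero divergence with nonzero curl is a vortex.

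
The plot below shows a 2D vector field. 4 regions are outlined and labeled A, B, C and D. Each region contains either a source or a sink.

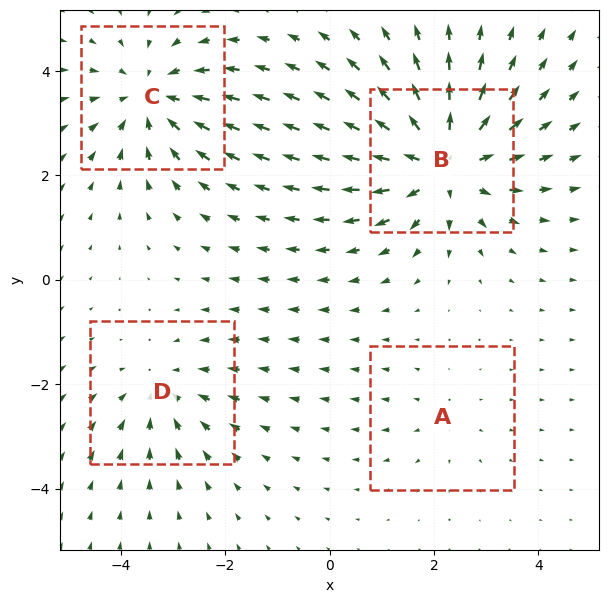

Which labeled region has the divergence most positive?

B

Divergence at each region's feature centre — A: about +2, B: about +6, C: about -4, D: about -3. Region B is most positive.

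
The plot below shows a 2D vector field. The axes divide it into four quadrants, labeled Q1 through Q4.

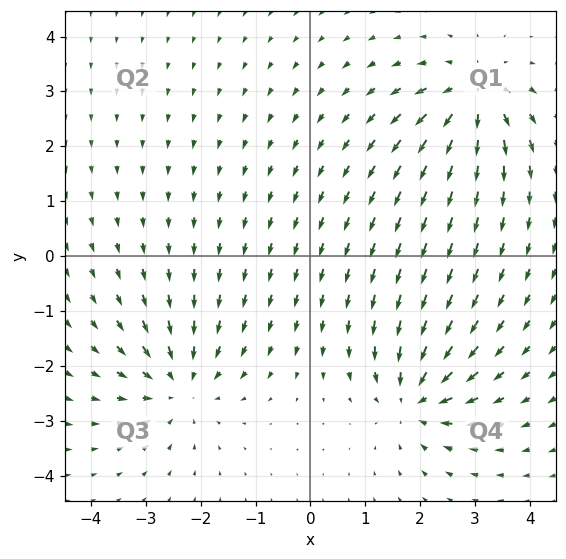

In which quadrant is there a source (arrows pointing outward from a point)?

The source sits at approximately (3.0, 2.9), which lies in quadrant Q1. The divergence there is about +6, positive as expected for a source.

Q1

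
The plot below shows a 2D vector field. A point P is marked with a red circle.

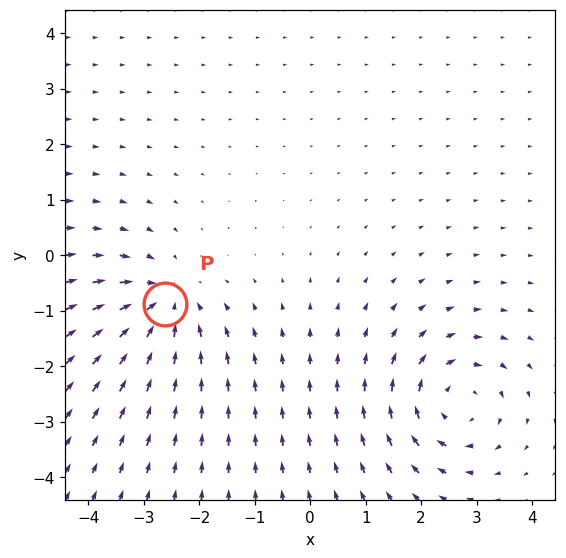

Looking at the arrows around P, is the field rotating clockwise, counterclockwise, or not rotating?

not rotating

Near P at (-2.6, -0.9) the arrows show no circulation. The curl there is ≈0.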